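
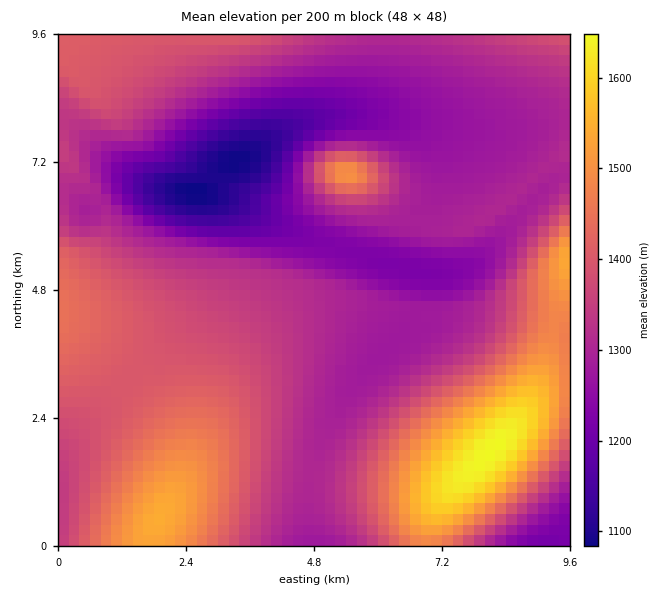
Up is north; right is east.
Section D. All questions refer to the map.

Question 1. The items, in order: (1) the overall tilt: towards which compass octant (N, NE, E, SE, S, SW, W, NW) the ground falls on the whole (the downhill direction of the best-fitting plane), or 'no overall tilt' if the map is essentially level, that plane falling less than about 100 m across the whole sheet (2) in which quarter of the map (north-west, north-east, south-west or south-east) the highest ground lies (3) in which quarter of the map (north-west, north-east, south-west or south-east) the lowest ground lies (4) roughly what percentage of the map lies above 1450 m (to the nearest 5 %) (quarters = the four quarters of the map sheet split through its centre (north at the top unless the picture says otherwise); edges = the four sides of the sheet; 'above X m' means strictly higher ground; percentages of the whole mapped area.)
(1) The general tilt is down to the north (the land rises towards the south).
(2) The highest point lies in the south-east quarter of the map.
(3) Look to the north-west quarter for the lowest ground.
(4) Roughly 15 % of the ground is higher than 1450 m.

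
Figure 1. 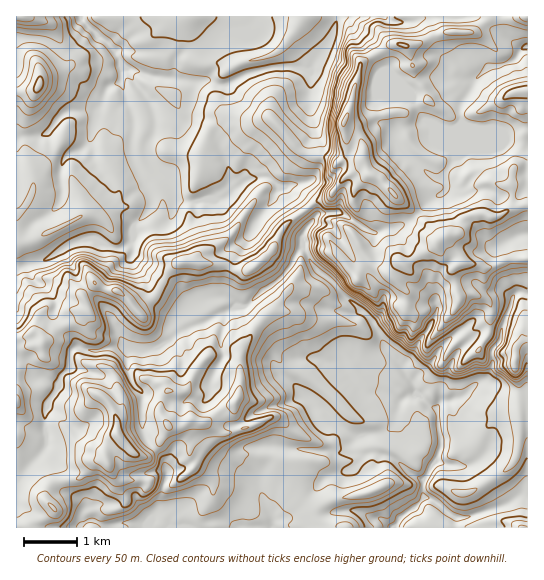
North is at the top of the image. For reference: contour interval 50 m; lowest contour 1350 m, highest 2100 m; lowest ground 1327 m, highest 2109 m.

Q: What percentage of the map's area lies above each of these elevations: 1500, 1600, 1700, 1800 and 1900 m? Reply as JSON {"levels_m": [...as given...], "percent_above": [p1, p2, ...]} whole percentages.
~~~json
{"levels_m": [1500, 1600, 1700, 1800, 1900], "percent_above": [78, 56, 43, 30, 12]}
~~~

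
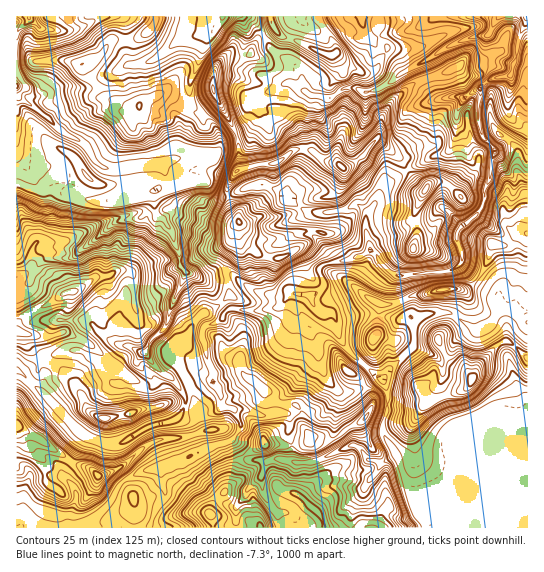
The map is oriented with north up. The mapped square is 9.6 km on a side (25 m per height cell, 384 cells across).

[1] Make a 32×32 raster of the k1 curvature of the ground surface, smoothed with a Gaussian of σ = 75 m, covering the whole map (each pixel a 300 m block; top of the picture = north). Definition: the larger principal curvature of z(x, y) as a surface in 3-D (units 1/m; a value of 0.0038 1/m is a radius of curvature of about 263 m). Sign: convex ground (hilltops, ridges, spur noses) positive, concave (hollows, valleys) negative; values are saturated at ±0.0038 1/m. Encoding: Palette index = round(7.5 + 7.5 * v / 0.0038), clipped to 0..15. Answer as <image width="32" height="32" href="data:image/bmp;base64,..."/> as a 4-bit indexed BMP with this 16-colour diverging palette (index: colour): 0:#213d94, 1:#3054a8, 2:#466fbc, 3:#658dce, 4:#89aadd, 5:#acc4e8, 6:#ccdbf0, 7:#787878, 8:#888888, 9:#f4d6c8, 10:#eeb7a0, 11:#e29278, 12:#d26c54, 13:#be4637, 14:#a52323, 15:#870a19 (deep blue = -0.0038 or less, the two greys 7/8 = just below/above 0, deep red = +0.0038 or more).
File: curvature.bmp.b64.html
<image width="32" height="32" href="data:image/bmp;base64,Qk12AgAAAAAAAHYAAAAoAAAAIAAAACAAAAABAAQAAAAAAAACAAATCwAAEwsAABAAAAAAAAAAlD0hAKhUMAC8b0YAzo1lAN2qiQDoxKwA8NvMAHh4eACIiIgAyNb0AKC37gB4kuIAVGzSADdGvgAjI6UAGQqHAHiIiImKqribiIqJq6iIeIh4mrmJiJq4mYi5h52HiIiIesi7iYiYrJi7mIeseIiIiIqJ7+h4iJq5p5qZrIiIiIiJvJefh4eJuomYqciIiIiInad4ee3KmJ6qzLqouHd3iMiInrl4esuampjPitp3h3i3eerP/ZmIiJqYevidqJh4t4qmeHuZiJqpiHnZqq3IiImZiJqYqHm6iIjNd7uY65qJmImnmomap3iJ2biIq717mZm5ipyoubd3i4rLmdlp2qmqeIq5yam5iIh5yJrJd6iriniKmJypmIiHeKp4iJmIeMyYi4qaq5iIeY3L//7HiJia25uKeJqYl5nKh4mr6XiZqJq7qqmJq9iJiYq5uY14mZmJmpmbu6muuIl57Liduaqs2biIiZyomc3IiLq3u6nJmZuqiYmcu6l3qYi6u4jJt4h4eImrrLpou6h4rX7pyYeIqpiIh394h4jIh57sx8mIeaeIiIiO/+eL+4eomcmqiJuImId4a6jfy667mJi7nIqYd6uXio+WeqjY+pmoyvmpiJmpmpqfd4qK2OmHqN+JiZmamZiZ+miJd9ivh5nPiYl4qYiai/eIiIqniuqZnauqiqh4ean4iIh5vMiL3LqLzdu6iIiY3bqHvMiaqYvau7d3i6uoh32qzKqXmZq5p9qJqZmIyYiKe7eaeKmIi8m5"/>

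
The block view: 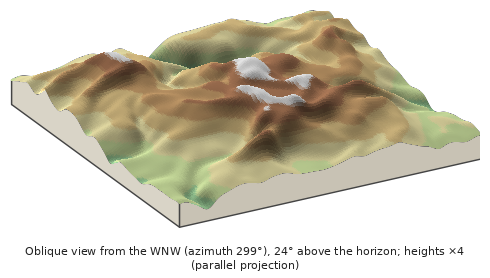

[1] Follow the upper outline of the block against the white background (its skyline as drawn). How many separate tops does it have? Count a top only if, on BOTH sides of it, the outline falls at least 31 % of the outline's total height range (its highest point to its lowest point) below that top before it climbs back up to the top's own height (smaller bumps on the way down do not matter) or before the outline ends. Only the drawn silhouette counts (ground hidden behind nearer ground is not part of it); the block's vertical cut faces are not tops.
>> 1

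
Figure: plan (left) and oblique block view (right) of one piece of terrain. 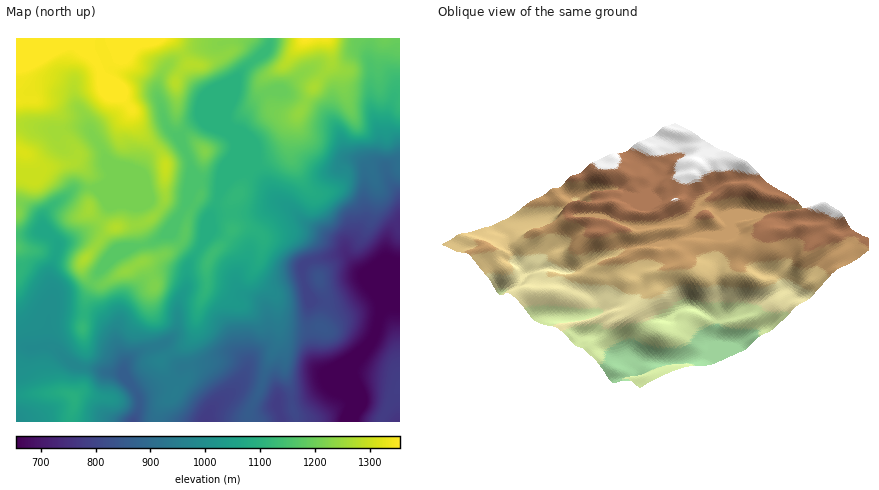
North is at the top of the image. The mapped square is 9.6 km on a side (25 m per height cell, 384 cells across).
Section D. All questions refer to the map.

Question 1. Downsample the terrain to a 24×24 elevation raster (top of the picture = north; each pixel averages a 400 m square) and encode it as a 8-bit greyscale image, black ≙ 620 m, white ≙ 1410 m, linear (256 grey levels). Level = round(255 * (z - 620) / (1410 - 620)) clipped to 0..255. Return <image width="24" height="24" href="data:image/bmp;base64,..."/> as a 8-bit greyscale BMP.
<image width="24" height="24" href="data:image/bmp;base64,Qk12BgAAAAAAADYEAAAoAAAAGAAAABgAAAABAAgAAAAAAEACAAATCwAAEwsAAAABAAAAAAAAAAAAAAEBAQACAgIAAwMDAAQEBAAFBQUABgYGAAcHBwAICAgACQkJAAoKCgALCwsADAwMAA0NDQAODg4ADw8PABAQEAAREREAEhISABMTEwAUFBQAFRUVABYWFgAXFxcAGBgYABkZGQAaGhoAGxsbABwcHAAdHR0AHh4eAB8fHwAgICAAISEhACIiIgAjIyMAJCQkACUlJQAmJiYAJycnACgoKAApKSkAKioqACsrKwAsLCwALS0tAC4uLgAvLy8AMDAwADExMQAyMjIAMzMzADQ0NAA1NTUANjY2ADc3NwA4ODgAOTk5ADo6OgA7OzsAPDw8AD09PQA+Pj4APz8/AEBAQABBQUEAQkJCAENDQwBEREQARUVFAEZGRgBHR0cASEhIAElJSQBKSkoAS0tLAExMTABNTU0ATk5OAE9PTwBQUFAAUVFRAFJSUgBTU1MAVFRUAFVVVQBWVlYAV1dXAFhYWABZWVkAWlpaAFtbWwBcXFwAXV1dAF5eXgBfX18AYGBgAGFhYQBiYmIAY2NjAGRkZABlZWUAZmZmAGdnZwBoaGgAaWlpAGpqagBra2sAbGxsAG1tbQBubm4Ab29vAHBwcABxcXEAcnJyAHNzcwB0dHQAdXV1AHZ2dgB3d3cAeHh4AHl5eQB6enoAe3t7AHx8fAB9fX0Afn5+AH9/fwCAgIAAgYGBAIKCggCDg4MAhISEAIWFhQCGhoYAh4eHAIiIiACJiYkAioqKAIuLiwCMjIwAjY2NAI6OjgCPj48AkJCQAJGRkQCSkpIAk5OTAJSUlACVlZUAlpaWAJeXlwCYmJgAmZmZAJqamgCbm5sAnJycAJ2dnQCenp4An5+fAKCgoAChoaEAoqKiAKOjowCkpKQApaWlAKampgCnp6cAqKioAKmpqQCqqqoAq6urAKysrACtra0Arq6uAK+vrwCwsLAAsbGxALKysgCzs7MAtLS0ALW1tQC2trYAt7e3ALi4uAC5ubkAurq6ALu7uwC8vLwAvb29AL6+vgC/v78AwMDAAMHBwQDCwsIAw8PDAMTExADFxcUAxsbGAMfHxwDIyMgAycnJAMrKygDLy8sAzMzMAM3NzQDOzs4Az8/PANDQ0ADR0dEA0tLSANPT0wDU1NQA1dXVANbW1gDX19cA2NjYANnZ2QDa2toA29vbANzc3ADd3d0A3t7eAN/f3wDg4OAA4eHhAOLi4gDj4+MA5OTkAOXl5QDm5uYA5+fnAOjo6ADp6ekA6urqAOvr6wDs7OwA7e3tAO7u7gDv7+8A8PDwAPHx8QDy8vIA8/PzAPT09AD19fUA9vb2APf39wD4+PgA+fn5APr6+gD7+/sA/Pz8AP39/QD+/v4A////AH2CipSFdGRMXF5POTZAS0I2Oi8fCw0rMoaMkZiNgHVUXmdfSDk7R0U3OCARCgYiNIGGi4uEa1pVY2hnXEs/Qk5FORcLBgwjM31+fHZ0YlVea2tmYltNRFNWPxcOCA0gMXh4dn6Gb2JkaWxybl9UT1heTDArGgwTKXp5e4yVeHF4e3N6gXFiYGNkVEVFNRkNG317fI6ZhXyLm4iBjn53dG1qVURDOCINEIV8fIygmpCjsZWGl4uEf3RxUzs9MBsNC5KBfpSyuLK3v6mMmZWHhn5wSz49JRALC5yMirPBtsLFwbGVnZqMjoptQz47Ig8LC6adkrDLu7W8vrqlnKKXk5R+WkM1JyITD6SWk6a/yMG8tbCxnJ2fmZiOfmJEMDMoHq+WpL7Gys3IxrOwn5qgm5SLgXNfQjw6K72rqLvLwcC/w8KvqZyfmo+Iho2BXklJPNHRvbTAv7+/wsuxrZ+fnZGOk5WOfVpXTNvb1MjIwL+/x9S0rqGbnJmdopaDeGJbV9/b1NLMwMPGzNG0ua2cm5+qraKKc2ZhX9rUz8/HxdHS0L2xuKydm6Ozt7GahIR8edPQz8vEzd3eyrOvoZycorG9wragnaWMi9/d183N3ufmxLm1nJueq7m/xr6utq2Ym+fl3NTd7vDevsPAoZucrbq6wMq/v7Klounl39ni7uvdycvNvKqeqr/DxcvJxrisp/jx5+Xq7O3m1svR0Me4p6/M0szPx7mwsP389u/u7PHv6+DTyMXEuqi94eLfx7i3uA=="/>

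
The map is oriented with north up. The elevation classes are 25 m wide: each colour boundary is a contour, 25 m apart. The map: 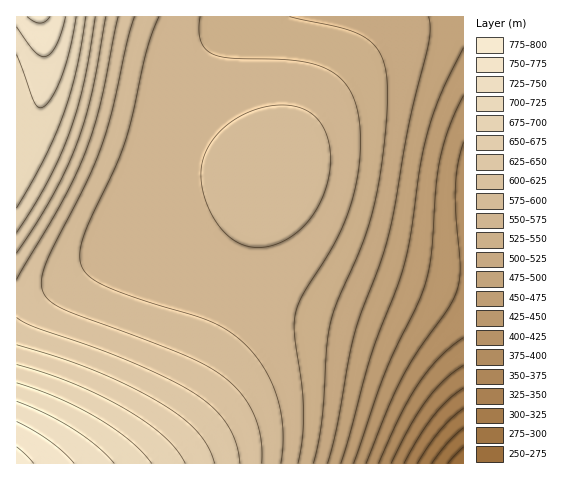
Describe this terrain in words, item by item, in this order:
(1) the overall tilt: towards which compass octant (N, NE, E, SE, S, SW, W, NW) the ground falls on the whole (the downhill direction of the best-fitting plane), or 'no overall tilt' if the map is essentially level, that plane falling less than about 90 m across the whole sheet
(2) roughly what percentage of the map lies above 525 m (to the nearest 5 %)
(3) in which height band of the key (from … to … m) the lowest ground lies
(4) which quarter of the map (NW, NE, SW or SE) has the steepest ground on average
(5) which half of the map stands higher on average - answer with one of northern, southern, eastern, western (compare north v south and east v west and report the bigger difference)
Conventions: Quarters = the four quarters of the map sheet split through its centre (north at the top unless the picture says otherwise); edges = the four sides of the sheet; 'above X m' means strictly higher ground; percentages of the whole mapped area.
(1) Overall the map slopes down towards the east.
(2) About 75 % of the map lies above 525 m.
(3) The lowest ground lies in the 250–275 m band.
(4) The steepest ground, on average, is in the south-east quarter.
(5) Taken as a whole, the western half is higher than the eastern.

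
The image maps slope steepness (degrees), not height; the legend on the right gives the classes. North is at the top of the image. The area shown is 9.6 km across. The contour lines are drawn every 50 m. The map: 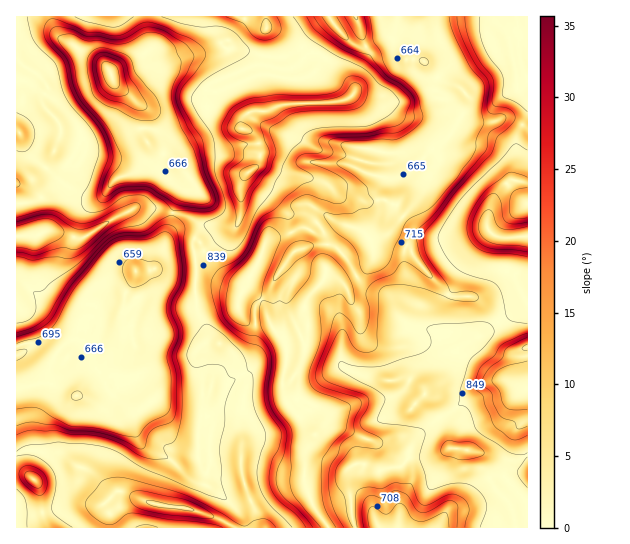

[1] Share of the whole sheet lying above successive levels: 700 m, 72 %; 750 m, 62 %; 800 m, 53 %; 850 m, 33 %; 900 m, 7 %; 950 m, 4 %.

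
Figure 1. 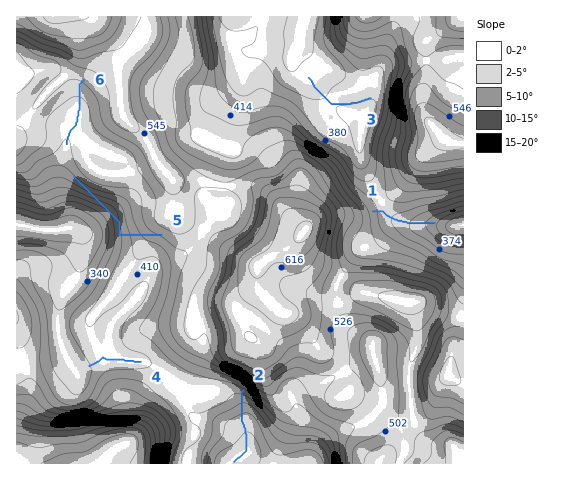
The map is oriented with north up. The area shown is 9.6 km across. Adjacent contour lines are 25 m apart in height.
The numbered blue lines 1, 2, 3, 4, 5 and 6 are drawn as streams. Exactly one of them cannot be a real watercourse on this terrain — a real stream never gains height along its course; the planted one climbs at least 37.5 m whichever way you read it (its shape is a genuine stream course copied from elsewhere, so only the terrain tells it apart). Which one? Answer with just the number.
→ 5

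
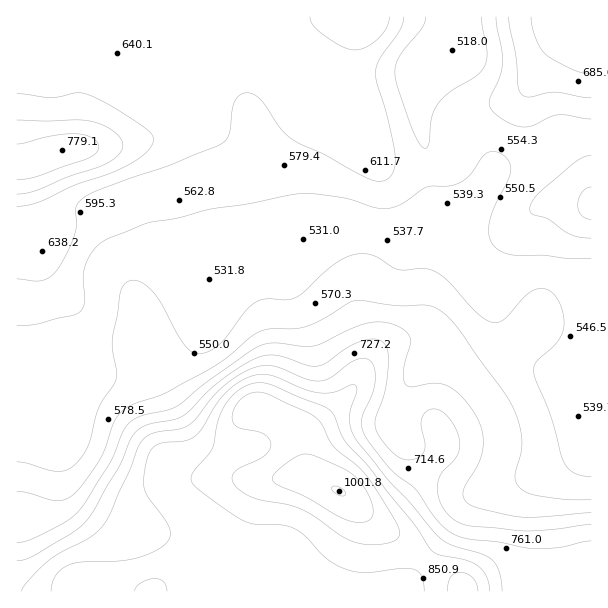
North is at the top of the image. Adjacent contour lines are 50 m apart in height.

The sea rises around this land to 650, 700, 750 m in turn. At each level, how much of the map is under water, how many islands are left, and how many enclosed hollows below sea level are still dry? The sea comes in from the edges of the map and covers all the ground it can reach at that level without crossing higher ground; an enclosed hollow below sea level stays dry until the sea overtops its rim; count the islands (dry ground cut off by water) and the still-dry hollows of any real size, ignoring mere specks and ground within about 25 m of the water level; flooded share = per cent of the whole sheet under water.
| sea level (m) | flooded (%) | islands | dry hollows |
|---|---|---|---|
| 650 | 65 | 0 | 0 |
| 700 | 73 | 0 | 0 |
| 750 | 78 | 0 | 0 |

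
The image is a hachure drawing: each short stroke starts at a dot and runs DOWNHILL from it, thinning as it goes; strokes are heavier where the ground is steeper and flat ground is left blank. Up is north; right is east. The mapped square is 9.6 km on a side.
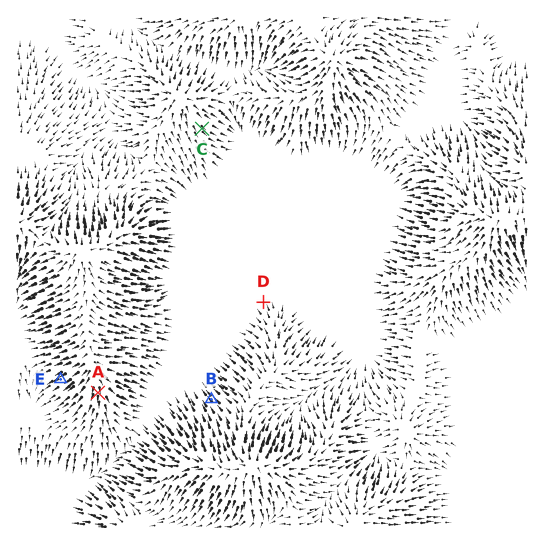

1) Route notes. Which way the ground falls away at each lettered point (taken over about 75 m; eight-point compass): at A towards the S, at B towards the NW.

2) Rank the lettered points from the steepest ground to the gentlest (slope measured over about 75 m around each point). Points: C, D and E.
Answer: E C D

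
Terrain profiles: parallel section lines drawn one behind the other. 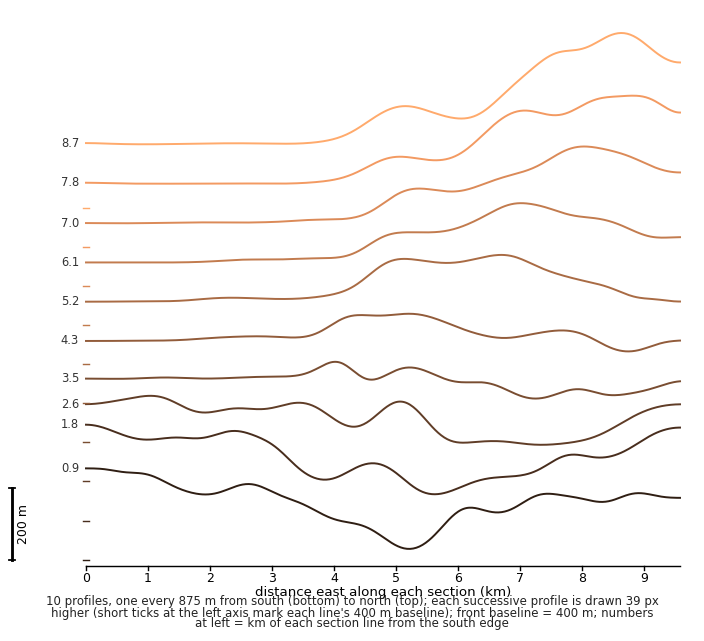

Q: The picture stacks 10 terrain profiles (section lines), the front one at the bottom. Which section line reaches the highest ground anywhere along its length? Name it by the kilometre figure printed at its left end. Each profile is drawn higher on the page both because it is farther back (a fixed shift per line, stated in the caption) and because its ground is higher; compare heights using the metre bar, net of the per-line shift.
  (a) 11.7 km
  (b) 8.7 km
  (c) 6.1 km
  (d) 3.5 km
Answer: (b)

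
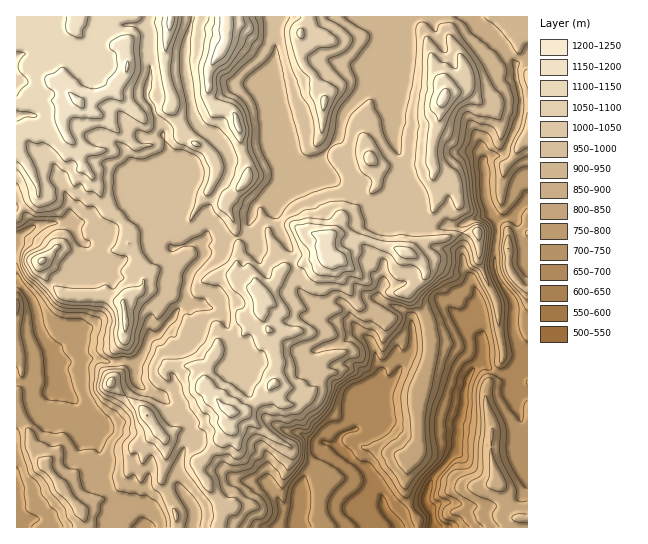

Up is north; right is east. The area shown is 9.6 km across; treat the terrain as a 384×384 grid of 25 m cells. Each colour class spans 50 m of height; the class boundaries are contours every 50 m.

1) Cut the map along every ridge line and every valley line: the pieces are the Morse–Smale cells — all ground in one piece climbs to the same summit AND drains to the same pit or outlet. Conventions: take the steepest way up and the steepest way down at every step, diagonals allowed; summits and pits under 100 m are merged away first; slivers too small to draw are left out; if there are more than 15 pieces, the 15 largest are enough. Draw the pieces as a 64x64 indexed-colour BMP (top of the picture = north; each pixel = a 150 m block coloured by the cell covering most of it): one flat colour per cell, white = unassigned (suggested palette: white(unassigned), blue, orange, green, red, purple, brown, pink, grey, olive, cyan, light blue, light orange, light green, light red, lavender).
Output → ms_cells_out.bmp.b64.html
<image width="64" height="64" href="data:image/bmp;base64,Qk12CAAAAAAAAHYAAAAoAAAAQAAAAEAAAAABAAQAAAAAAAAIAAATCwAAEwsAABAAAAAAAAAA////ALR3HwAOf/8ALKAsACgn1gC9Z5QAS1aMAMJ34wB/f38AIr28AM++FwDox64AeLv/AIrfmACWmP8A1bDFAAAAAAABERERAAAAAAIiIiIiIiIiIiIiIiIiiIiIiIiIAAAAABERERoAAAAAACIiIiIiIiIiIiIiIiKIiIiIiIgAAAAAERERqqAAAAAAIiIiIzIiIiIiIiIiIoiIiIiIiAAAAAERERqqqgAAAAIiIiIjMiIiIiIiIiIoiIiIiIiIAAAAERERqqqqoAAAACIiIjMyIiIiIiIiIiiIiIiIiIgAAAERERqqqqqqAAAAAiIjMzMiIiIiIiIiIoiIiIiIiAAAARERGqqqqqoAAAADMzMzMyIiIiIiIiIiiIiIiIiIAAAREREaqqqqqgAAADMzMzMzMiIiIiIiIiIoiIiIiIgAARERERqqqqqqoAADMzMzMzMyIiIiIiIiIiKIiIiIiAARERERqqqqqqqgADMzMzMzMzMiIiIiIiIiIiiIiIiIABERERGqqqqqqqAMwzMzMzMzMzMiIiIiIiIiKIiIiIgAEREREaqqqqqqqszMMzMzMzMzMzIiIiIiIiIoiIiIiAEREREaqqqqqqqqzMwzMzMzMzMzMzIiIiIiIiiIiIiIARERERqqqqqqqqzMzMMzMzMzMzMzMyIiIiIiIoiIiIgRERERqqqqqqqqzMzMwzMzMzMzMzMzIiIiIiIiiIiIiBERERGqqqqqqqzMzMwzMzMzMzMzMzIiIiIiIiKIiIiIERERGqqqqqqqDMzMwzMzMzMzMzMzMiIiIiIiIoiIiIgRERGqqqqqqgAAzMwzMzMzMzMzMzMyIiIiIiIiiIiIiBERGqqqqqqgAADMzDMzMzMzMzMzMzMiIiIiIiKIiIiIEREaqqqqqqAADMzMMzMzMzMzMzMzMiIiIiIiIiiI2IgRERqqqqqqoADMzMwzMzMzMzMzMiMiIiIiIiIiRI3d0BERERERERERzMzMzMMzMzMzMzMiIiIiIiIiIkRE3d3QERERERERERHMzMzMzMMzMzMzMyIiIiIiIkRERETd3dARERERERERERzMzMzMzDMzMzMzMzIiIiIiRERERN3dABEREREREREREczMzMzMwzMzMzMzMzQiIiJERERE3d0AERERERERERERHMzMzMzDMzMzMzMzRCIiIkRERETd3QARERERERERERERzMzMzMwzMzMzMzNEIiIkRERERN3dABEREREREREREREczMzMzDMzMzMzNERCIkRERERE3d0AERERERERERERERzMzMzMwzMzNERERERERERERETd3QAQARERERERERERHMzMzMwzMzNERERERERERERERN3QAAAAEREREREREREczMzMwzMzNERERERERERERERN3dAAAAAAARERERERERHMzMwzMzM0RERERERERERERE3dAAAAAAAAABEREREREczMwzMzMzRERERERERERERE3d0AAAAAAAAAERERERERHMzMMzMzNERERERERERERETd3QAAAAAAAAEREREREREczMwzMzNERERERERERERERN3dAAAAAAAAAREREREQABzMzDMzM0RERERERERERERE3d0AAAAAAAARERERERAAAAAAMzM0RERERERERERERETd3QAAAAAAAREREREREAAAAAZjMzRERERERERERFVERN3dAAAAmZmZkREREREAAAAABmMzNERERERERERFVVVVXd0AAAmZmZmZEREREQAAAAAGZjM0REREREREREVVVVVVXd0AmZmZmZmRERERAAAAAGZmMzRERERERO7uRVVVVVVd3dCZmZmZmZmREREAAAAAZmZmNERERERO7u5VVVVVVV3d3ZmZmZmZmZmZmZAAAAZmZmZmRERERO7u7lVVVVVVXd3dmZmZmZmZmZmZkAAAD2ZmZmZkRETu7u7uVVVVVVVd3d2ZmZmZmZmZmZmQAAAP9mZmZmZETu7u7u5VVVVVVV3d3ZmZmZmZmZmZmZAAAA/2ZmZmZmRO7u7u7lVVVVVV3d3dmZmZmZmZmZmZkAAA//ZmZmZru+7u7u7uVVVVVVVV3d2ZmZmZmZmZmZmQAA//ZmZmZmu7vu7u7u5VVVVVVVVd3ZmZmZmZmZl3d3AA//ZmZmZma7u77u7u5VVVVVVVVVXdmXd3mZmZl3d3////ZmZmZma7u7vu7u7lVVVVVVVVVd13d3eZmZl3d3f///ZmZmZmZru7u77u7uVVVVVVVVVVXXd3d5mZl3d3d///ZmZmZmZmu7u7vu7u5VVVVVVVVVVdd3d3mZd3d3d///9mZmZmZmu7u7u+7u7lVVVVVVVVVV13d3d3d3d3d3///2ZmZmZma7u7u7vu7uVVVVVVVVVVXXd3d3d3d3d3////ZmZmZmZru7u7u77u5VVVVVVVVVVdd3d3d3d3d3d///ZmZmZmZmu7u7u7u+7uVVVVVVVVVV13d3d3d3d3d3//9mZmZmZma7u7u7u77u5VVVVVVVVVXXd3d3d3d3d3f//2ZmZmZmZru7u7u7u+7lVVVVVVVVVdd3d3d3d3d3d///ZmZmZmZru7u7u7u77uVVVVVVVVVd13d3d3d3d3d3//9mZmZmZmu7u7u7u7u+7lVVVVVVVd3Xd3d3d3d3d3f//2ZmZmZma7u7u7u7u7vuVVVVVVVV3dd3d3d3d3d3d///ZmZmZmZru7u7u7u7u7VVVVVVVV3d13d3d3d3d3d////2ZmZmZmu7u7u7u7u7u1VVVVVd3d3Xd3d3d3d3d3f///ZmZmZma7u7u7u7u7uwBVVVVV3d3d"/>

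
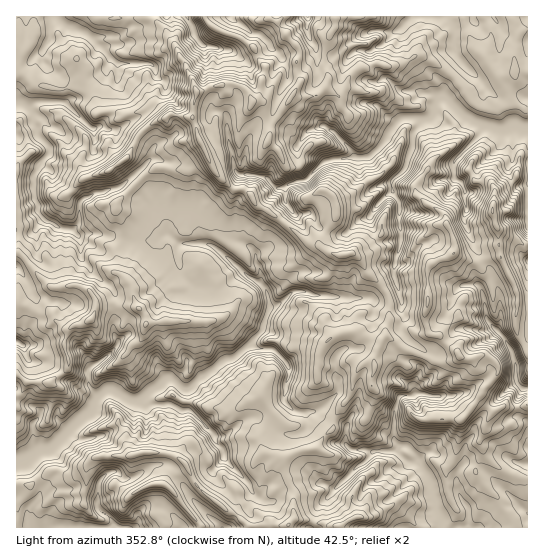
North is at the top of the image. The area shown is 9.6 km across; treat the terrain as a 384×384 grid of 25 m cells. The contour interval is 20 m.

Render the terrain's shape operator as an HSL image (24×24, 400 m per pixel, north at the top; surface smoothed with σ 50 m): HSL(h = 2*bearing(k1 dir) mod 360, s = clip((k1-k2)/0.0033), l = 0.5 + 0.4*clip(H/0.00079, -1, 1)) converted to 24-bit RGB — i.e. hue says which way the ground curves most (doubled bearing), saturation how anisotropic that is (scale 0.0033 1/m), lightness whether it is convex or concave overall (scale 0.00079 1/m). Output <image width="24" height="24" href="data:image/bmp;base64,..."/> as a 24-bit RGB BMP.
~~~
<image width="24" height="24" href="data:image/bmp;base64,Qk32BgAAAAAAADYAAAAoAAAAGAAAABgAAAABABgAAAAAAMAGAAATCwAAEwsAAAAAAAAAAAAAlld0iF1dlURIFO8giAUhE3g+pseXejNude9qsR98WN6yjpnTvIzaVnDNeKPT5ZLF51Vdcj6qX6B0V1B+t7ZzY0KBeI92gadurnKkXV+VWHuQlAq4h9bV+dL2JlSWjPS5dxnIfdLfjk2xdkQ7ZJhWtJJ5HVRL35t7vcRAXUu4vZ7TOylYx8tYmpVpcal1glJmekmrsqLRlWW63IpiDS0GQFcXpM5PijBbbtRoPLqhcBRJkrB8gaBzdVBNn1pFBC8T9Yl2TIZClltOZDN0Ubxft7SNXmeke7u7SnFPQ10xPoWE4cjuwqbyztjyhozgidPYvmyeKwtGk7yBqbCIi4GoooG6kNa08BafHkQGu2wqajQ7QYxdtYZjkKdNcIhMg5I+O2qtus57K1VBkrURgdtFaNBylziddpGn02VvZw4+XqR0n5SBd4doVoFy0IqJORmf1ubGGBVcvmZcj5s/ttNbG5Bjd7RrTkmn13c0h2IXjMM/GTwyt+6NViIrfH8sWT8Y6gXrqMvTmnypepxqOFulhmY/R39CdiLc3KWGACAzzvH919v0vJvh6XXnhNzpWkPin3Dg1NLsfOhVXRyIJSQOyMwzMHhp4G9HIlousX+snoedwKmeDihV27O+a7qYzjhYZNehhzzdGjECjVgIOGYRscQra9ARNyUAQrKYcUg7+unRAAwz8q/8oc6aUC1sO65DsoA4DjMUq02sx9fhTwdvrrRxw5RhY46526+WfzuEQTC+Y8mnuWWvksHI4/XWHAAzfioXaT128bViykCgAEEu7aSkMUKUvFNTmLGBpkebFXYinlUHuh3nXpef1aGjOHlJVJ1QtYC7g1C3lI1QouG9Ts3h6xtZWACxfK+ybaCuuJna1ur1RSt3NKA3qJ7eqqjar7TZt6XTt5WqCCstu5yQYm2Lg7uFqYm+S2WDwaeBXTCEndWCsm47iMUiKwAzz/TBf6azloRJQkktz9l5STeDl9ilRopnZmZLa2FOgnZev5isICmiNoYXgNJriXAwbm40dTQ0ndVjJxpI9O/XQ460lS7AEiezqu1xrkVsnMjUnLbZ0TbAlj58ocSedmCBf3CCgXZwf5uBU8M6NgUoxtGKqKoawW7HVomHksarFSGrVFuX3NeQYWowcRZIOjyibvOabNWljU6KgatvajmukrZwh2pmempzbnONo7O3tTpA5yUULFy+knughUxSbLd0qbDgfcyDBx8xxECq5sLO0a7bQ0+on+R+fD8puMI+cr+vkDhNeVUvnpNbenxsfIJ2kW5ainY4lD+xpF1ghHlSYjY6n97Wh8VvNHQrvnO6QmHfMxikf2U30O24Jg4w4uCfbtnbqNuNRQoiILAus3CdoLSOa4uMfHmAeoSDhHqDh2ZqXj9JZ8t7pPfvUQkIvX5pXcWDBTIs/3GFRA2QY+tYve2cPQ5l6vnSFwtlahq3go/Y6Zq1B1gcmbwiqWqKdWxzgXVsaFdYgkU5lc3t0PTiHAAz2NT3zejqrX3E1hZWHAA+luigoeuysR2FBBUv+PjTQgl6HKOjKaBUvGlg4cz3+sv0D10jpXazhn2qbzN30PvRHAAzPBEA/68rADMIxuphk3Cy433rAKDZHunj6NhfHwIxpvfn0uGSwQDd6KzPCxpMlNKTJn8zQ8ws+dLmK2ZjfU9bctt01eCDFQBT6LfYhOqy8YbNBE4VQTYAEjsN9MjABh0t9t3VAGyZ3/hSlzE60kg5iq41myezOqs+glEEgXYi2o9qr0GeKHhZuPGjdRZ+pctbi8BziT9AHp0yrgQ87jEkhqyPFEI4hzznbYRTzJx+RyWSdFhFe3hYkkNhR7lsrBpRupDih6/QQXSzSrjYxXn34MiAezVvwJxuWbCBy2K4tFlpKD+Dsue0sjRAdyx0PcFARIN7l0pDsWdPjoW6bKKzbFikZou+UIircKduUnl1Y3BTdrtRQBhB+vzPy8Lrjs7gz12wLVOd2nnYg4PRw2WjSHjft07cZ204fmZOV6KRdJupjW5ijYNjdq+BgUx9mpN8g7aIPy1pYnooUhUNVdpxMeOXmaJIZSs338tuRiSDyduRtKZcODSq0KfsjZbkj3ataZ22c7q3azlSeaudg4CnuKGHNW5zm72vmEhnk0WYjHe+cnS5vfa2KgkjSDMKIcdqe802mWctR97KwodaL5ZdjdkHLYY+voisp3BzSzRcm7mmaWKNo6Nmp6WFUW2hdDoyrkdNaaS2dZGvmNPK4bScUgBm0PnqphbL1VPKse6zCwY458y9ymiycqkVJ6BPO25Dn2dWdFKQlaBek1KLrbCE"/>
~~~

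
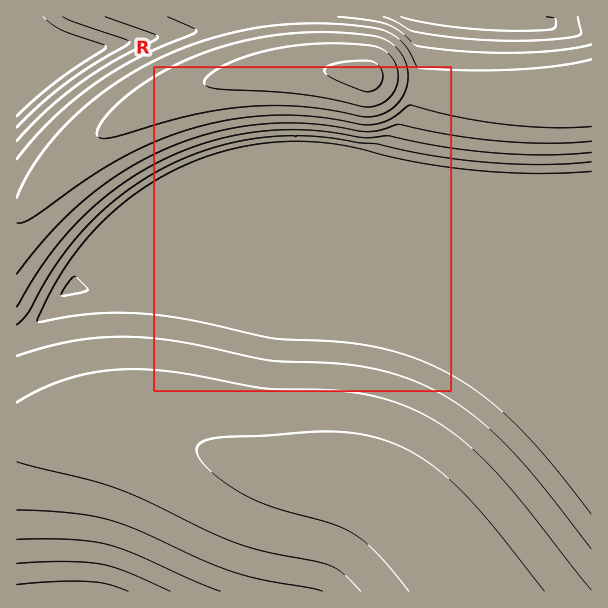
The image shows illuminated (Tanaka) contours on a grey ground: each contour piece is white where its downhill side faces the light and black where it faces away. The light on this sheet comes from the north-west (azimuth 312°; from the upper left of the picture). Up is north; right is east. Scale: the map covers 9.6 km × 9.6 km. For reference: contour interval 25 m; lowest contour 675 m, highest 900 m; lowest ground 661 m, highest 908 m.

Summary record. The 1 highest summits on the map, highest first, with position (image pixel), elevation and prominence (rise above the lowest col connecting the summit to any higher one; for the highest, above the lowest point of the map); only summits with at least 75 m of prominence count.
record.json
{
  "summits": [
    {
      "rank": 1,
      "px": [368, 77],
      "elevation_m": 908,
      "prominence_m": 247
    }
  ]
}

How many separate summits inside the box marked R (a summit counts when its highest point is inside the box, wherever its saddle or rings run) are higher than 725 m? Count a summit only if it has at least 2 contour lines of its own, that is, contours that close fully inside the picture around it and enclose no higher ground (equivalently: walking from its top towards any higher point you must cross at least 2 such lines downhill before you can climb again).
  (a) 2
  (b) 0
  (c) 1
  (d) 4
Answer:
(c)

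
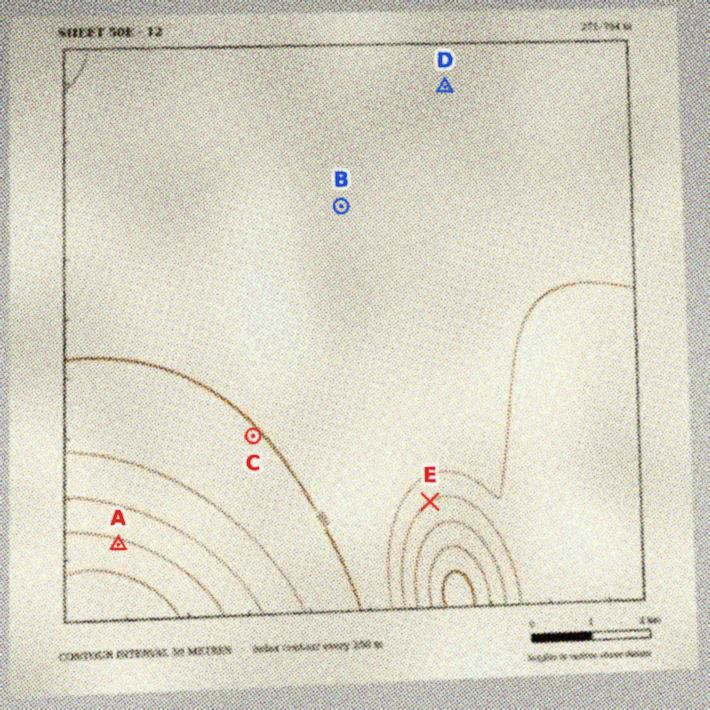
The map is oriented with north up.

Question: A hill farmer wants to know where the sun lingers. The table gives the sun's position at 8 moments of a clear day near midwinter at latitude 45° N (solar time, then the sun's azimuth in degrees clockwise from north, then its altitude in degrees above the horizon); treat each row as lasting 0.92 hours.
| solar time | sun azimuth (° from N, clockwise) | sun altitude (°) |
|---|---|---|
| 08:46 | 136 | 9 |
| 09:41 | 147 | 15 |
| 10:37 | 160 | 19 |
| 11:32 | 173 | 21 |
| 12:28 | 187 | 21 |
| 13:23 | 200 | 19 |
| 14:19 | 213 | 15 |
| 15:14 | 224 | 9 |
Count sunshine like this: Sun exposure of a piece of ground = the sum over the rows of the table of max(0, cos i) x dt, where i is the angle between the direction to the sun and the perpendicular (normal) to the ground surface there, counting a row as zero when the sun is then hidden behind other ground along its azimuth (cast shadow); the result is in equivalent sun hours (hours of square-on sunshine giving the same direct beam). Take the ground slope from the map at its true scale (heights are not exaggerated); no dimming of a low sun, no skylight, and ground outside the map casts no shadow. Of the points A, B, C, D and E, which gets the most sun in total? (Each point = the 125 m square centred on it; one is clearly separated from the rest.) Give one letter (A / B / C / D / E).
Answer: A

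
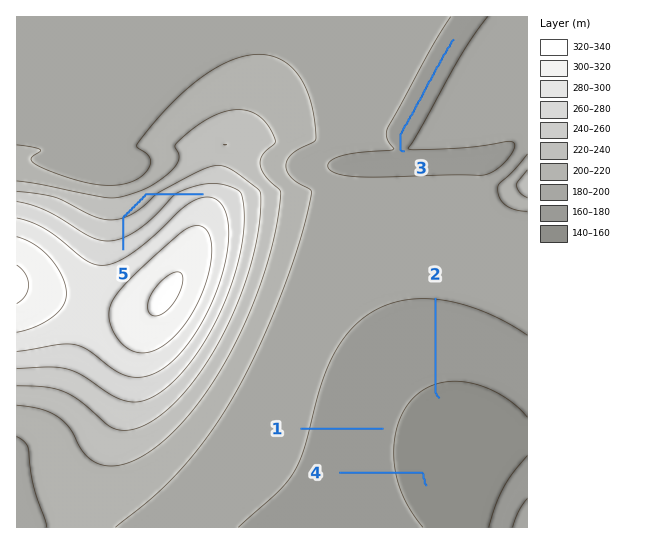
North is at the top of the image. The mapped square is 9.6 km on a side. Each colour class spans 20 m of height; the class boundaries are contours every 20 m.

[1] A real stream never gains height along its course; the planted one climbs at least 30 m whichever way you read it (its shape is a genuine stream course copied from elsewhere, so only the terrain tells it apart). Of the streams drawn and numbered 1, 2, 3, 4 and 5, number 5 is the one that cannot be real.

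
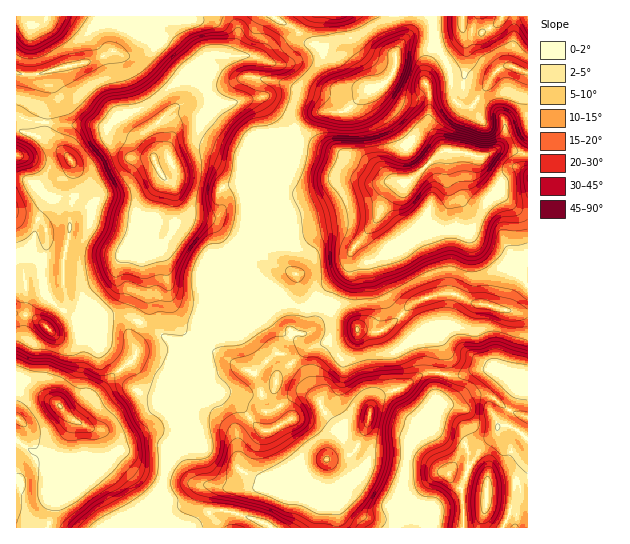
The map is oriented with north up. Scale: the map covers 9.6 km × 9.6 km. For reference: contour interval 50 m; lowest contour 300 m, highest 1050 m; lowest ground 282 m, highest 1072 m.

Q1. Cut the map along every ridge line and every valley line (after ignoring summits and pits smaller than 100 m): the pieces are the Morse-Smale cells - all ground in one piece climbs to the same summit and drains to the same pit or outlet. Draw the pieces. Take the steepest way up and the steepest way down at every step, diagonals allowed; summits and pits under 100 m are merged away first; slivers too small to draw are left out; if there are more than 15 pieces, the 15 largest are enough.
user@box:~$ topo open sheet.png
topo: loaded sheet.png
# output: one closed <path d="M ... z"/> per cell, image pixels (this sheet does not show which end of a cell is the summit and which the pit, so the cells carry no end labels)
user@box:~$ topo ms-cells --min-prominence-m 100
<path d="M450 151l-3 10 0 22 2 10 0 10-2 6-8 14-9 9-31 20-12 1-6-2-12-10-2-7 9-13 12-27 14-13-33 2-14-4-16 0-26 13-32 0-16-8-5-5 3-17-8-3-6 0-8 6-2 13 9 31 3 28 15 22 24 12 7 6 6 14 14 9 17 7 27 24 21 0 15-11 14-16 31-11 12 0 21 11 10 0 21 7 21 2 1-103-13-3-14-12-14 6-12-2-6-8-1-9 5-27z"/><path d="M205 324l-22 23 0 6 5 8 0 17 12 13-5 15-2 19-2 6-9 6-10 12-11 36-9 17-7 25 192 1-1-22 5-15 6-6-20-27 14-21-2-8-16-19-4-12-16-24-21-21-8 2-20 18-4-1-37-21-12-2 6-14 0-9z"/><path d="M141 323l-9 14 0 5 4 7-3 10-24 20-35 41-16-16-16-9-13-12-13-4 1 149 128-1 7-25 9-17 11-36 10-12 9-6 2-12-14 0-12-13 4-37 4-8 9-7-1-3-6-7z"/><path d="M249 100l-20 4-14 0-10-4-18 1-17 10-11 11-2 4 3 20-7 12 10 19 9 6 3 6 0 38-14 22 6 21 2 25 8 13 22 11 6 5 18-16 8 3 18 0 26-10 12-8 9-12-2-8-28-14-15-22-3-28-9-28 1-12 1-4 8-6 14 2 2-7 0-12-4-29-2-6z"/><path d="M430 28l-16 4-13 11-5 8-1 18-4 8-8 7-16 7-21 20-27 1-9 4-19 13-4 6-2 30-22-4-3 9 0 9 5 5 12 7 13 2 23-1 26-13 16 0 14 4 33-2-14 13-12 27-9 13 2 7 8 7 10 5 15-2 28-19 9-9 10-20-2-20 0-22 2-10-8-4-13-24 1-32-5-13 8-32 5-4-2-12z"/><path d="M297 276l-2 9-20 16-26 10-18 0-4-3-6 1-16 14 2 12-6 14 12 2 41 22 20-18 8-2 21 21 16 24 4 12 16 19 2 8-14 21 12 1 14-6 4-6 11-24 4-18 6-8 28-12 15-10 8-3 10 1 2-2 0-25-7-11-4-2-5 2 0-6-8-12-4-13-16 16-15 11-21 0-27-24-17-7-14-9z"/><path d="M51 123l-6 0 0 14 3 5 15 10 10 13 2 30-4 11-2 29-6 31 1 24 4 12 14 7 8 8 25-24 2-7-1-16 4-11 7-7 7-3 15 3 5-1 18-18 3-6 0-38-2-5-10-7-10-22-14-15-16-4-14-8-11-3-36 0z"/><path d="M235 16l-61 0-1 5-16-5-14 0-11 21-10 12-5 3-4-1-8 5-19 7-32 6-6 4 8 25-9 15-2 9 17 3 25-1 22 4 14 8 16 4 15 16 6-10 0-11-3-8 2-5 11-11 19-13 6-11 0-12 4-10 12-10 18 0 3-4 5-13z"/><path d="M274 16l-37 0 0 22-5 13-3 4-18 0-12 10-4 10 0 12-8 14 18-1 10 4 14 0 13-4 11 1 6 6 4 10 2 25 0 12-2 7 22 4 0-26 6-10 24-16 31-2 26-22-11-7-6-15-10-11-36-13-15-15-12-5z"/><path d="M491 369l-16 0-16 7-19-2-4 17-1 27-20 19-6 10-9 43 1 8 14 12 2 5 1 13 17-12 0 12 27 0 2-3-3-36-10-10-2-6 16-25 14-4 17-11 1-6 8-9 10-17 4-19 4-4-17-2z"/><path d="M437 372l-16 3-15 10-28 12-6 8-4 18-13 28-10 6-18 2 20 26-6 6-5 15 2 22 79 0 2-2 0-7-4-9-14-12-1-8 9-43 6-10 18-16 3-7 0-23 4-14 0-3z"/><path d="M18 313l-2 1 0 64 13 5 13 12 16 9 16 16 35-41 21-16 6-9-4-17 7-15-9-5-28 0-10 5-3 11-3 2-25 2-8-4-19-16z"/><path d="M454 293l-19 2-16 5-6 5 2 6 12 23 7 1 6 7 3 11-3 20 19 3 16-7 16 0 15 7 21 3 1-65-22-3-21-7-10 0z"/><path d="M19 116l-3 1 0 97 21 5 8 7 2 20-4 16 0 21 8 18 12 10 4-13-4-16 0-16 6-31 2-29 4-11-2-30-10-13-15-10-3-5 0-14-19-3z"/><path d="M437 43l-3 0-2 3-8 32 5 13 0 36 16 24 17 1 20 5 18-11 4-8 2-15 22-8 0-42-18-8-12 4-22 33-5 5-8 0-10-8-4-30z"/>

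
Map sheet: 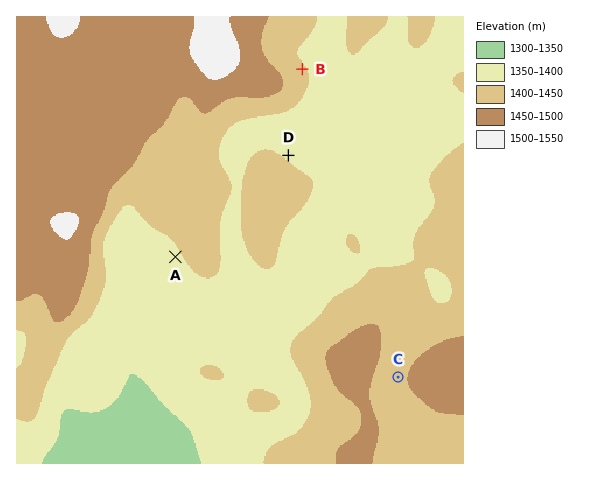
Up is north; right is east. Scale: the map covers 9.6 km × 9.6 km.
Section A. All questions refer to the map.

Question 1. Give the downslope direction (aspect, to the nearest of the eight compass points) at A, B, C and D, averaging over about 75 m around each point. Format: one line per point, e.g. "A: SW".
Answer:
A: SW
B: NE
C: W
D: NE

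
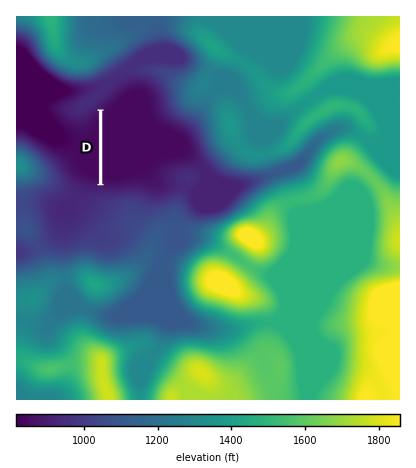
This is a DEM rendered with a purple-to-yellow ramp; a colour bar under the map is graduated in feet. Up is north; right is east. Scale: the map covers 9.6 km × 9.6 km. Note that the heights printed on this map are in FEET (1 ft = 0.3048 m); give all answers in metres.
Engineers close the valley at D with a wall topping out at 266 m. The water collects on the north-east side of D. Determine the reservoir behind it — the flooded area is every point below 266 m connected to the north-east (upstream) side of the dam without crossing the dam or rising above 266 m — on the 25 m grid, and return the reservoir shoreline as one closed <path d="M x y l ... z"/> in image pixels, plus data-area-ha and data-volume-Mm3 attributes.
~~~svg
<path d="M142 85l-8 0-10 4-22 19 0 76 18 1 12-3 12 0 12 2 2-4 1-8 5-5 8-4 16-3 6-4 0-6-6-14-6-6-16-8-7-6-7-24-6-5-4-2z" data-area-ha="395" data-volume-Mm3="33.46"/>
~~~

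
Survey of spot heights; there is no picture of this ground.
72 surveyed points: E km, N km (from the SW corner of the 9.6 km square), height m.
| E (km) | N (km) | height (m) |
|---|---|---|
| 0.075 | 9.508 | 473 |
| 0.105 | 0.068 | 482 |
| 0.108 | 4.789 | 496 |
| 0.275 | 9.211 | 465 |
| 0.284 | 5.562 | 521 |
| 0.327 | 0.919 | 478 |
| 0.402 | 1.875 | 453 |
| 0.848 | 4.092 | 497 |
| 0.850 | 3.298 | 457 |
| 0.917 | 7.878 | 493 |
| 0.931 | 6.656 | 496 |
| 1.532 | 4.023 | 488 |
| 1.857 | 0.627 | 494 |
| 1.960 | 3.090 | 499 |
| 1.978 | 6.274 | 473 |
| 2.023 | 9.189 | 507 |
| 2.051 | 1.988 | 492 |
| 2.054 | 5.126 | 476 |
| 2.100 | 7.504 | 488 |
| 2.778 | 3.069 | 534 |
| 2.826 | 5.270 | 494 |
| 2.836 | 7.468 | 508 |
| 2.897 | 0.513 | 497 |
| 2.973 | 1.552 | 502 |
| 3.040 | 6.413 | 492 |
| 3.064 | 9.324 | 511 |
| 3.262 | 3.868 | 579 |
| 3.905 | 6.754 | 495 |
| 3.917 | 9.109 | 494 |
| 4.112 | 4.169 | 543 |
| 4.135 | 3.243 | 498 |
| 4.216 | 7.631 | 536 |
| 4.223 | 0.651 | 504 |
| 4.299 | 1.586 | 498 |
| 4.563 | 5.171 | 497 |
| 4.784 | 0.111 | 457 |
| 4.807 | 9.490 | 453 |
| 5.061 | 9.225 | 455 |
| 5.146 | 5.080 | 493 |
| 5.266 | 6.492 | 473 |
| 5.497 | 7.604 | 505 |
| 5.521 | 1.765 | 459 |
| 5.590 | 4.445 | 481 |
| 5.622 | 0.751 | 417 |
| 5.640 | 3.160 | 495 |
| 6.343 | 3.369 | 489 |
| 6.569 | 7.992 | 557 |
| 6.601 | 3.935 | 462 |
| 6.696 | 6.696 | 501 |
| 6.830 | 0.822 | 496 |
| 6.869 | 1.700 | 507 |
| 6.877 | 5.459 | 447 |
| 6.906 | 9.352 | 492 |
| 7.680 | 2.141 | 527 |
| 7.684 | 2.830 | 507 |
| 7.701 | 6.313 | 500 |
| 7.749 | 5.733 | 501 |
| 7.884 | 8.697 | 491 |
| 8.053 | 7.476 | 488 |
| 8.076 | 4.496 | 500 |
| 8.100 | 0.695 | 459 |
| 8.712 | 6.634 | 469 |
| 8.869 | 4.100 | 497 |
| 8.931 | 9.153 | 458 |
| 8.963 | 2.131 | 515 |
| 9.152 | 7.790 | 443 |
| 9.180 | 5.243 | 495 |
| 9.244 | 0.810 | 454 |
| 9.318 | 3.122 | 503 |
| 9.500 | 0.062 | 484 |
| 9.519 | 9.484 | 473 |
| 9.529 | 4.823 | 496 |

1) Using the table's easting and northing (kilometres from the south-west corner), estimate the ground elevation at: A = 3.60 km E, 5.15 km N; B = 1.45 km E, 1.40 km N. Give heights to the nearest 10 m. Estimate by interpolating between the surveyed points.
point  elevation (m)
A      520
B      490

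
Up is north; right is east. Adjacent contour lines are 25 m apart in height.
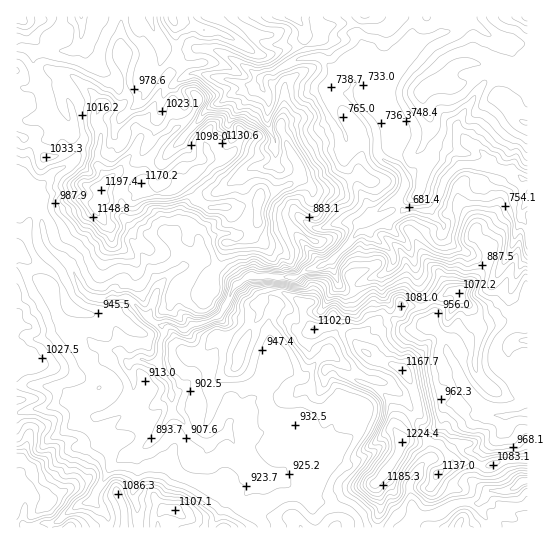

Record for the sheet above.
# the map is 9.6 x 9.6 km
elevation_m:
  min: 650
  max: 1225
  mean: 940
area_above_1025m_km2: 19.6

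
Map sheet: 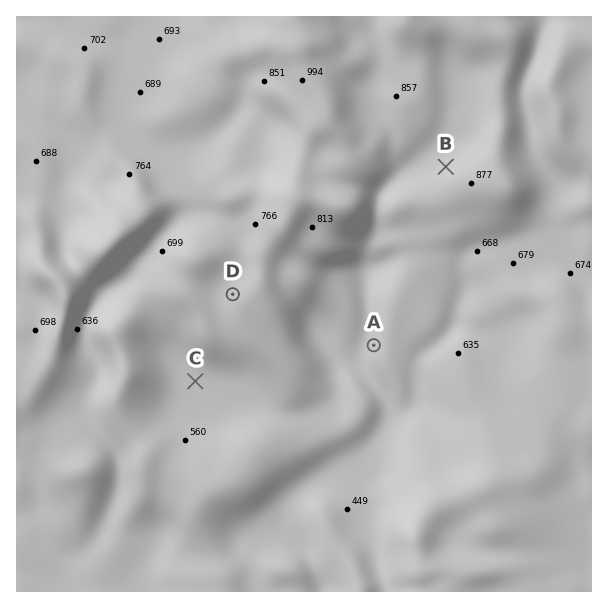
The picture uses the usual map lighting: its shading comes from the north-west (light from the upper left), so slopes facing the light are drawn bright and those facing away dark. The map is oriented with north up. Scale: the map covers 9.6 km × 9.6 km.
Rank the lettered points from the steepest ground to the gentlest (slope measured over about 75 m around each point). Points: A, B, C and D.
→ A B D C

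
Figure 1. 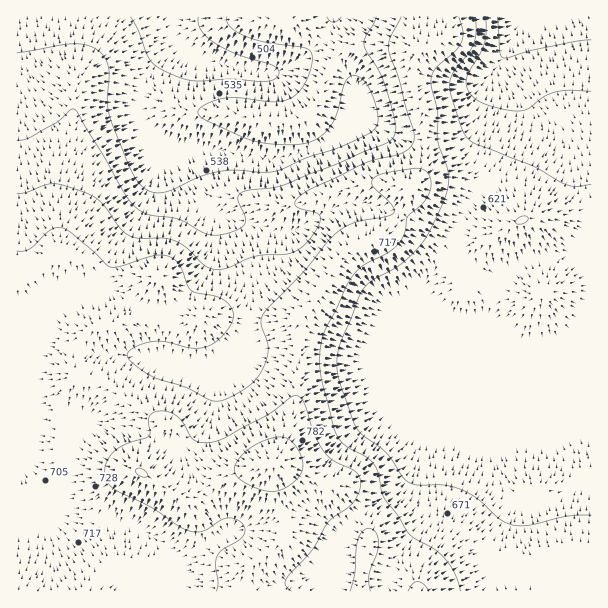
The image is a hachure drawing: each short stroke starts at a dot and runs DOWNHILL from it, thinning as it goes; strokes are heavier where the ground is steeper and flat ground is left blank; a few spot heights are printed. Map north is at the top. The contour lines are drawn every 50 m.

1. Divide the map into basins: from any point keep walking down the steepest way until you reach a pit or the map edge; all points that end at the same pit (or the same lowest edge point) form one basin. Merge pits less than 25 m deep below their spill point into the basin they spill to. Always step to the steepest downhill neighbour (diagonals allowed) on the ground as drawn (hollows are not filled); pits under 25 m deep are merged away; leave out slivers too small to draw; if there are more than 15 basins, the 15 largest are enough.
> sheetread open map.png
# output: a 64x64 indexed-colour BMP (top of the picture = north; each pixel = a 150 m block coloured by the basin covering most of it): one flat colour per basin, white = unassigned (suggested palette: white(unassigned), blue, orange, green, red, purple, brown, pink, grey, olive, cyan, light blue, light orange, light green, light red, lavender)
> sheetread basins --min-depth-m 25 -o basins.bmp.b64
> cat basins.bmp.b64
<image width="64" height="64" href="data:image/bmp;base64,Qk12CAAAAAAAAHYAAAAoAAAAQAAAAEAAAAABAAQAAAAAAAAIAAATCwAAEwsAABAAAAAAAAAA////ALR3HwAOf/8ALKAsACgn1gC9Z5QAS1aMAMJ34wB/f38AIr28AM++FwDox64AeLv/AIrfmACWmP8A1bDFABEREREREREREREREREREREREREREREREREREREREREREREREREREREREREREREREREREREREREREREREREREREREREREREREREREREREREREREREREREREREREREREREREREREREREREREREREREREREREREREREREREREREREREREREREREREREREREREREREREREREREREREREREREREREREREREREREREREREREREREREREREREREREREREREREREREREREREREREREREREREREREREREREREREREREREREREREREREREREREREREREREREREREREREREREREREREREREREREREREREREREREREREREREREREREREREREREREREREREREREREREREREREREREREREREREREREREREREREREREREREREREREREREREREREREREREREREREREREREREREREREREREREREREREREREREREREREREREREREREREREREREREREREREREREREREREREREREREREREREREREREREREREREREREREREREREREREREREREREREREREREREREREREREREREREREREREREREREREREREREREREREREREREREREREREREREREREREREREREREREREREREREREREREREREREREREREREREREREREREREREREREREREREREREREREREREREREREREREREREREREREREREREREREREREREREREREREREREREREREREREREREREREREREREREREREREREREREREREREREREREREREREREREREREREREREREREREREREREREREREREREREREREREREREREREREREREREREREREREREREREREREREREREREREREREREREREREREREREREREREREREREREREREREREREREREREREREREREREREREREREREREREREREREREREREREREREREREREREREREREREREREREREREREREREREREREREREREREREREREREREREREREREREREREREREREREREREREREREREREREREREREREREREREREREREREREREREREREREREREREREREREREREREREREREREREREREREREREREREREREREREREREREREREREREREREREREREREREREREREREREREREREREREREREREREREREREREREREREREREREREREREREREREREREREiIiIiEREREREREREREREREREREREREREREREREREiIiIiIiIhEREREREREREREREREREREREREREREREREiIiIiIiIiIREREREREREREREREREREREREREREREREiIiIiIiIiIiEREREREREREREREREREREREREREREREiIiIiIiIiIiIRERERERERERERERERERERERERESIiIiIiIiIiIiIiIiERERERERERERERERERESIhEREiIiIiIiIiIiIiIiIiIhERERERERERERERERERIiIRIiIiIiIiIiIiIiIiIiIiEREREREREREREREREREiIiIiIiIiIiIiIiIiIiIiIiIiERERERERERERERERESIiIiIiIiIiIiIiIiIiIiIiIiIiIRERERERERERERERIiIiIiIiIiIiIiIiIiIiIiIiIiIiEREREREREREREREiIiIiIiIiIiIiIiIiIiIiIiIiIiIhERERERERERERESIiIiIiIiIiIiIiIiIiIiIiIiIiIiERERERERERERERIiIiIiIiIiIiIiIiIiIiIiIiIiIiIREREREREREREREiIiIiIiIiIiIiIiIiIiIiIiIiIiIiERERERERERERESIiIiIiIiIiIiIiIiIiIiIiIiIiIiIRERERERERERERIiIiIiIiIiIiIiIiIiIiIiIiIiIiIiEREREREREREREiIiIiIiIiIiIiIiIiIiIiIiIiIiIiIRERERERERERESIiIiIiIiIiIiIiIiIiIiIiIiIiIiIhERERERERERERIiIiIiIiIiIiIiIiIiIiIiIiIiIiIiEREREREREREREiIiIiIiIiIiIiIiIiIiIiIiIiIiIiIRERERERERERESIiIiIiIiIiIiIiIiIiIiIiIiIiIiIhERERERERERERIiIiIiIiIiIiIiIiIiIiIiIiIiIiIiEREREREREREREiIiIiIiIiIiIiIiIiIiIiIiIiIiIiIRERERERERERESIiIiIiIiIiIiIiIiIiIiIiIiIiIiIhERERERERERERIiIiIiIiIiIiIiIiIiIiIiIiIiIiIhEREREREREREREiIiIiIiIiIiIiIiIiIiIiIiIiIiIiERERERERERERESIiIiIiIiIiIiIiIiIiIiIiIiIiIiIRERERERERERERIiIiIiIiIiIiIiIiIiIiIiIiIiIiIhEREREREREREREiIiIiIiIiIiIiIiIiIiIiIiIiIiIiERERERERERERESIiIiIiIiIiIiIiIiIiIiIiIiIiIiIhERERERERERERIiIiIiIiIiIiIiIiIiIiIiIiIiIiIiIhEREREREREREiIiIiIiIiIiIiIiIiIiIiIiIiIiIiIiIRERERERERESIiIiIiIiIiIiIiIiIiIiIiIiIiIiIiIhERERERERER"/>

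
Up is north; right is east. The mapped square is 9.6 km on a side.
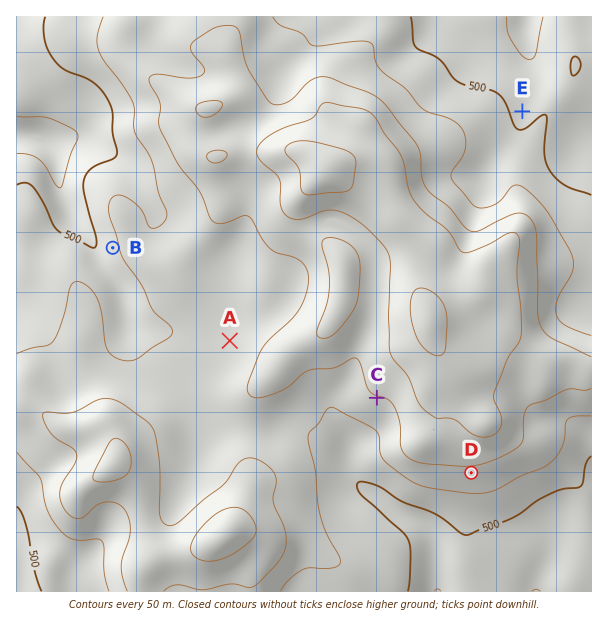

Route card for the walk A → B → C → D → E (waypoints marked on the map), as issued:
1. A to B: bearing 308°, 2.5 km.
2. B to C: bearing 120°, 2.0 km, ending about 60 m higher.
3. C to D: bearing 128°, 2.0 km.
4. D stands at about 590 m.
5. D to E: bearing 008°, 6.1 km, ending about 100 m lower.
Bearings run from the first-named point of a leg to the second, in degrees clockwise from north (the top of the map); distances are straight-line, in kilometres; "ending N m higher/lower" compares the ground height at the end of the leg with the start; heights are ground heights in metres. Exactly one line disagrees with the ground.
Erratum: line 2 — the distance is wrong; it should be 5.1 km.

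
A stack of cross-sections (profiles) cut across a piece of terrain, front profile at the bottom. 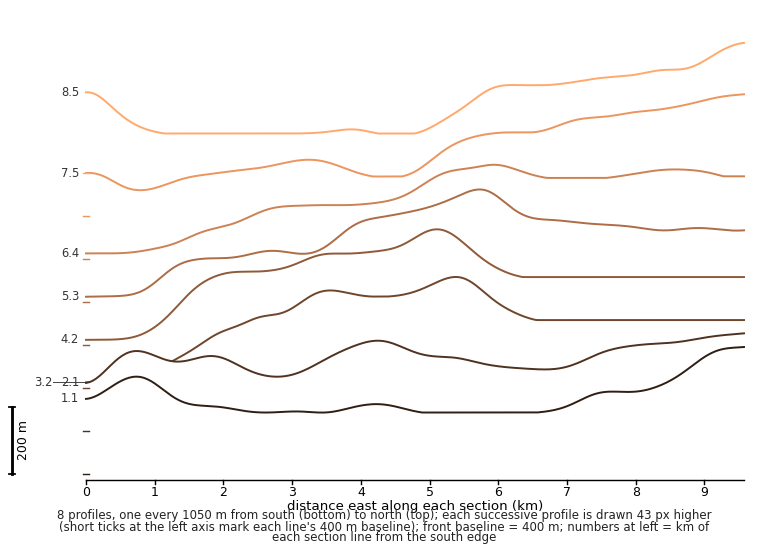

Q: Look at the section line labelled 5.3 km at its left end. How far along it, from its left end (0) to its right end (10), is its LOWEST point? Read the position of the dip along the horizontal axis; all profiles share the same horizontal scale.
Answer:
0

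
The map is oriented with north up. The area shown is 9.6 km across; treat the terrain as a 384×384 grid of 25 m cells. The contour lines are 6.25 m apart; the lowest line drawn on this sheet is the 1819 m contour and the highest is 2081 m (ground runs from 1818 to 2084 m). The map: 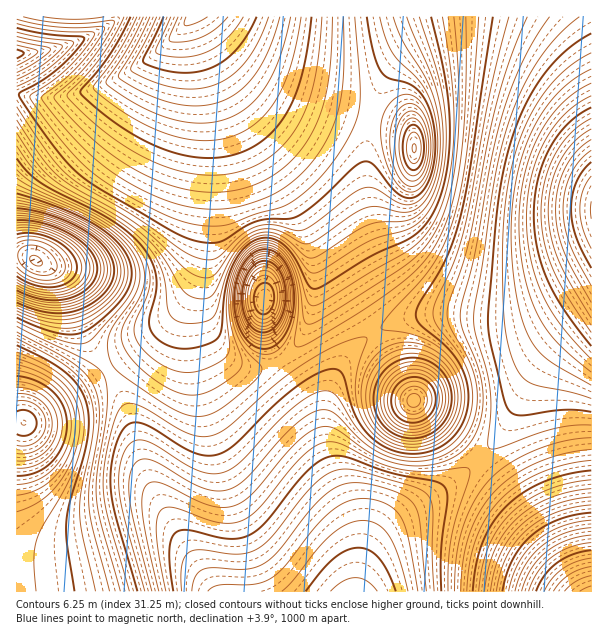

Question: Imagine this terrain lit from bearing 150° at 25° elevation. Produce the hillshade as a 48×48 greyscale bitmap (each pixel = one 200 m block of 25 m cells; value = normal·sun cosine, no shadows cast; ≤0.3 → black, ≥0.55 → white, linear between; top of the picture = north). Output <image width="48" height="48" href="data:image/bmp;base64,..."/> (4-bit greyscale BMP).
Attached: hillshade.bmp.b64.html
<image width="48" height="48" href="data:image/bmp;base64,Qk32BAAAAAAAAHYAAAAoAAAAMAAAADAAAAABAAQAAAAAAIAEAAATCwAAEwsAABAAAAAAAAAAAAAAABEREQAiIiIAMzMzAERERABVVVUAZmZmAHd3dwCIiIgAmZmZAKqqqgC7u7sAzMzMAN3d3QDu7u4A////AIiIiIiIiIiIiImZmIiIiHd3ZmVVVVVVVYiIiIiIiIiIiImZmYiIiHd3ZmVVVVVVVYiIiIiIiIiIiJmZmZiIiHd3ZmVVVVVVVYiIiIiIiIiIiJmZmZiIiHd3ZmVVVVVVVYiIiIiIiIiIiJmZmZmIiId3ZmVVVVVVVYiIiIiIiIiIiJmZmZmIiId3dmZVVVVVVYiIiIiIiIiIiJmZmZmIiIh3dmZVVVVVVZmZmYiIiIiIiJmZmZmYiIiId2ZlVVVVVZmZmZmIiIiIiJmZmZmZmZmIh3ZmVVVVVaqqqpmYiIiIiJmZmZmZmZmpmIdmZVVVVaqqqqmYiIiIiJmZmZmZmaq7uph2ZmVVVaq7uqmZiIiIiJmZmZmZmavMy6mHZmZmZpqqqqmZiIiIiJmZmZmImavN3bqYdmZmZomaqqmZiIiIiJmZmZmIiJrN7cuYd2ZmZneJmZmYiIiIiJmZmZiId3is3cuod3ZmZmZ3iJmIiIiIiJmZmZiHZlaJu7uYh3d2ZlVmeIiIiIiIiImZmZiHZURXiaqYh3d3ZlVWZ3iIiIiIiIiJmZiHZDM0Z4mYh3d3dlVWZ3eIiIiIiIiIiZiHZTIjVniIh3d3d1VWZnd4iIiIiIdmeJmIdUMzVniIh3d3d1VVZmd3eIiIiIUzWJmId2VFVneIiHd3d1VUVVZnd4iImYUhNomYh3ZmZ3iIiHd3d0MzM0RWZ3iImpYwFYmZiId3eIiIiId3dyIRESI0VniIm6hiFHmZmYiIiIiIiId3dyEQABEkVneInMuEJHmZmZmZmZiIiIh3dyIiERI0VneInO2mRXmZmZmZmZmIiIh3d0VURDNFVneInP/IZomZmZmZmZmYiIiHd3d3ZmZmZ3iInP/rh4mZmZmZmZmZiIiId5mZmIiIiIiIm+/8mImZmZmaqpmZmIiIiMy7uqqZiIiImc7sqZmZmZmaqpmZmYiIiN7dzLqpmIiIiavLmZmZmZmqqqmZmZiIiO7t3LqpmIiIiZmqmZmZmJmruqmZmZmZiM3Mu6qZiIiIiJmZmZmZiImru6qZmZmZmauqqZmIiIiIiImZmZmYiIisy6qZmZmZmZmZmIiIiIiIiImZmZmIiIicy6qZmZmZmYiIiIiIiIiIiImZmZiIiHeLy6qZmZmamoiIiIiIiIiIiIiZmYiIiHZ6y6qZmZmqqoiIiIiIiIiIiIiJmIiIh3VYq6qZmZmqqoiIiIiIiIiIiIiIiIiIh2VXmqmZmZmqqoiIiIiIiIiIiIiIiIiIh3VWiZmZmZmZmnd3iIiIiIiIiIiIiIiIh3ZWiZmZmZmZmWZWZ3iIiIiIiJmYiIiIh3ZmiZmZmZmZmURERVZ4iIiImZmZiIiIiHdniJmZmZmZmURERERWiIiJmZmZiIiIiHd3iImZmZmZmWZVRERFZ4iZmZmZmIiIiHd3iIiZmZmZmZmYdUREVniZmZmZmIiIiId3iIiIiJmZmbu7qXVEVWeZmZmZmYiIiIiIiIiIiIiIiLu7u6hUVVaJmZmZmYiIiIiIiIiIiIiIiA=="/>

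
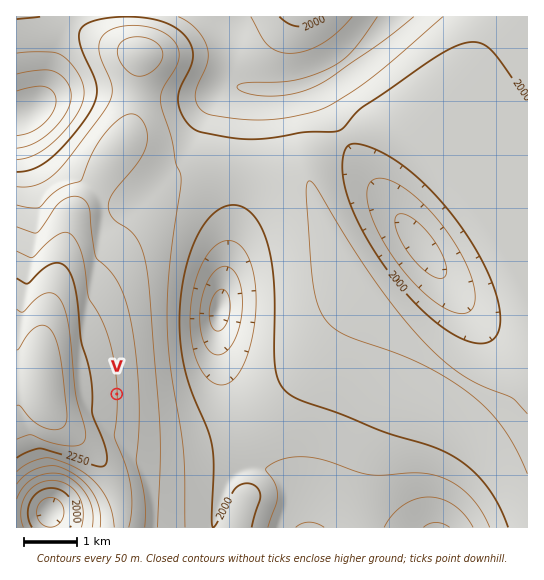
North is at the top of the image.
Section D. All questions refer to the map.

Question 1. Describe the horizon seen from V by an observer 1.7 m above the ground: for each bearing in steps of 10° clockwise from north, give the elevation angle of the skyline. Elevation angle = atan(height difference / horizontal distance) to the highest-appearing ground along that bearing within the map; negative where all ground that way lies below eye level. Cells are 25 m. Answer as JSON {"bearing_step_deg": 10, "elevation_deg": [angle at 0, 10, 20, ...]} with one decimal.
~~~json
{"bearing_step_deg": 10, "elevation_deg": [-0.7, -1.3, -1.9, -1.5, -1.6, -1.2, -1.2, -1.2, -1.2, -1.2, -1.1, -2.2, -3.4, -3.4, -3.2, -3.4, -2.5, -0.3, 1.1, 2.4, 3.7, 5.0, 6.1, 7.1, 7.9, 8.4, 8.7, 8.8, 8.5, 7.9, 7.0, 5.8, 4.4, 2.7, 1.5, 0.4]}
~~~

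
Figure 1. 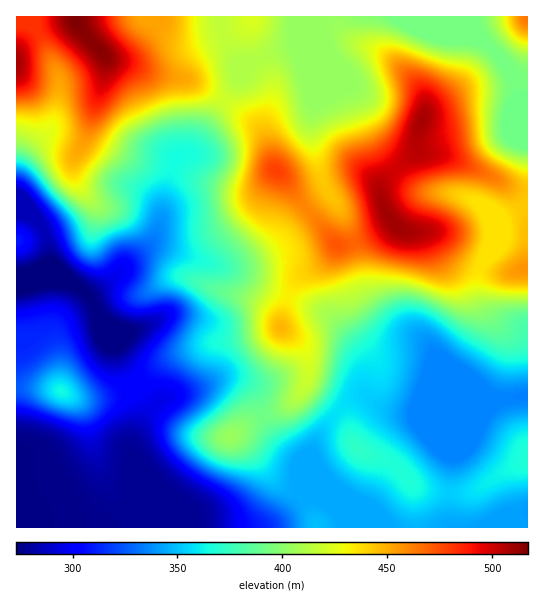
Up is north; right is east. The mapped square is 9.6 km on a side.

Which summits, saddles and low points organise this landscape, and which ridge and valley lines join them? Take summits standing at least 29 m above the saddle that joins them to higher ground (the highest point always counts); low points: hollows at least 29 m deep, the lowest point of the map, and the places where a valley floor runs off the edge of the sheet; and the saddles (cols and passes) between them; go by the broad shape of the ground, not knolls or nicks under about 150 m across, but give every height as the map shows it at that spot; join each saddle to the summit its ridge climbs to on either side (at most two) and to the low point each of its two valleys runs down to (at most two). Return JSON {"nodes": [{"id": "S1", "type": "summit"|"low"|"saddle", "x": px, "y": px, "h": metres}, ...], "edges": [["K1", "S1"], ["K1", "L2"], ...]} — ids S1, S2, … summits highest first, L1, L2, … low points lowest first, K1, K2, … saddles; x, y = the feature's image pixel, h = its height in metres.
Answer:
{"nodes": [
{"id": "S1", "type": "summit", "x": 75, "y": 19, "h": 517},
{"id": "S2", "type": "summit", "x": 395, "y": 223, "h": 510},
{"id": "S3", "type": "summit", "x": 527, "y": 18, "h": 464},
{"id": "S4", "type": "summit", "x": 62, "y": 391, "h": 364},
{"id": "L1", "type": "low", "x": 47, "y": 278, "h": 273},
{"id": "K1", "type": "saddle", "x": 225, "y": 101, "h": 419},
{"id": "K2", "type": "saddle", "x": 494, "y": 54, "h": 393},
{"id": "K3", "type": "saddle", "x": 134, "y": 386, "h": 302}],
"edges": [["K1", "S1"], ["K1", "S2"], ["K1", "L1"], ["K2", "S2"], ["K2", "S3"], ["K2", "L1"], ["K3", "S2"], ["K3", "S4"], ["K3", "L1"]]}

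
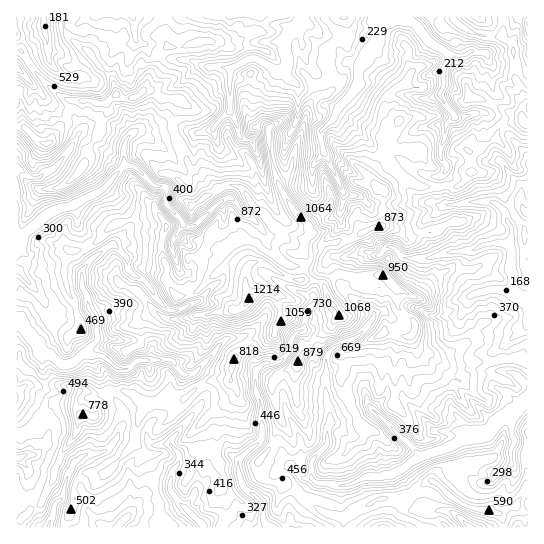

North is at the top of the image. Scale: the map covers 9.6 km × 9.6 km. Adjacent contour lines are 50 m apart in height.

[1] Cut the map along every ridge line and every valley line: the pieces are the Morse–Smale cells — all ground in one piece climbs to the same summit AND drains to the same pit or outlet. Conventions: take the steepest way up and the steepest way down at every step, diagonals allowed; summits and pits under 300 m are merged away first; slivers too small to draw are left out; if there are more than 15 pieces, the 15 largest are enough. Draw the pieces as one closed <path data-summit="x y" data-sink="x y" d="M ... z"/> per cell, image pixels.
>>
<path data-summit="250 298" data-sink="527 401" d="M151 91l-8 0-5 5-8 3-7 0-8-4-12 9-10-3-22 0-6 21-5 4-13 18-9-3-15-14-7 0 0 400 511 1 1-403-5-4-6 0-14 4-6 6-3 9-24 12 2 19-13 14-38 2-12-6-15 3-10 6 1 4-2 16 4 9-6 8-10 1-18 11-10 0-8 4-14 2-6-2-5-8-5 5-6-1-26-14-21-20-5-11-8-7-13-2-20 11-19-35 0-4-14-27 6-31-20-2z"/><path data-summit="250 298" data-sink="378 21" d="M527 16l-510 0-1 110 7 1 15 14 9 3 13-18 5-4 6-20 3-2 29 4 12-9 8 4 7 0 8-3 5-5 8 0 8 6 19 2 1 6-6 17 0 8 14 27 0 4 19 35 20-11 13 2 8 7 5 11 21 20 26 14 6 1 5-5 5 8 6 2 14-2 8-4 10 0 18-11 10-1 4-5 2-5-4-7 0-8 2-8-1-4 5-3 13-6 7 0 12 6 36 0 15-16-2-19 24-12 3-9 6-6 14-4 11 2z"/><path data-summit="250 298" data-sink="378 21" d="M262 263l-9 0-5 3-3 5 2 20 3 6 13-8 12 4 7 27 12-1 27 2 13-1 5-3-2-7-9-12-5-14-10-4-18 0-9-3z"/>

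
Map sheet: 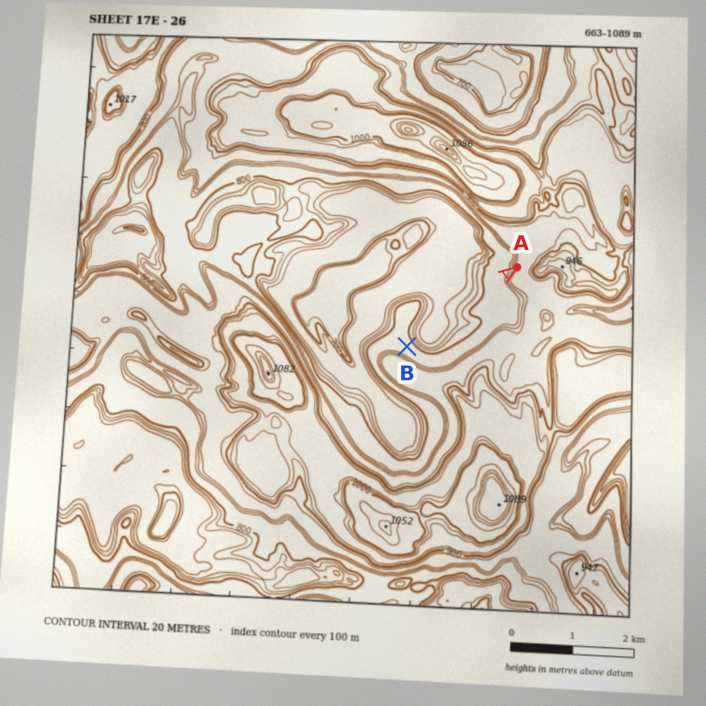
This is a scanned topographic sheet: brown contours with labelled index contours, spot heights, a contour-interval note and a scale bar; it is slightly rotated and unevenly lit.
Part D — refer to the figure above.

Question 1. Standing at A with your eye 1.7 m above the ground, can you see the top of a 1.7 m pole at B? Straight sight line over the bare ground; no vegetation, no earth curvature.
yes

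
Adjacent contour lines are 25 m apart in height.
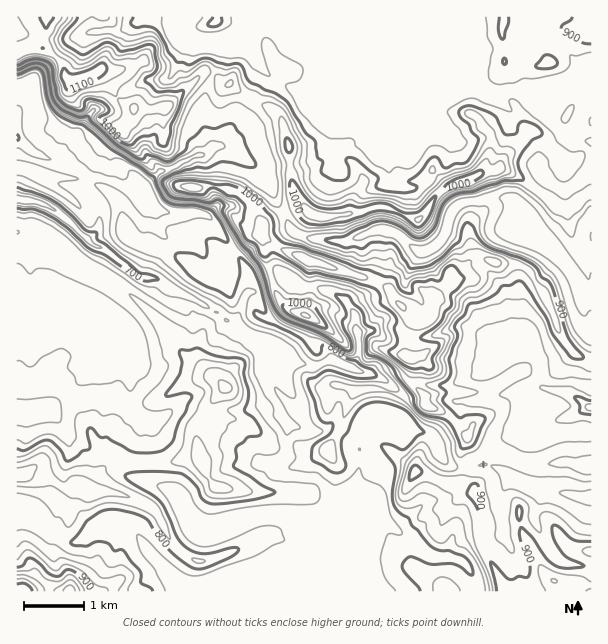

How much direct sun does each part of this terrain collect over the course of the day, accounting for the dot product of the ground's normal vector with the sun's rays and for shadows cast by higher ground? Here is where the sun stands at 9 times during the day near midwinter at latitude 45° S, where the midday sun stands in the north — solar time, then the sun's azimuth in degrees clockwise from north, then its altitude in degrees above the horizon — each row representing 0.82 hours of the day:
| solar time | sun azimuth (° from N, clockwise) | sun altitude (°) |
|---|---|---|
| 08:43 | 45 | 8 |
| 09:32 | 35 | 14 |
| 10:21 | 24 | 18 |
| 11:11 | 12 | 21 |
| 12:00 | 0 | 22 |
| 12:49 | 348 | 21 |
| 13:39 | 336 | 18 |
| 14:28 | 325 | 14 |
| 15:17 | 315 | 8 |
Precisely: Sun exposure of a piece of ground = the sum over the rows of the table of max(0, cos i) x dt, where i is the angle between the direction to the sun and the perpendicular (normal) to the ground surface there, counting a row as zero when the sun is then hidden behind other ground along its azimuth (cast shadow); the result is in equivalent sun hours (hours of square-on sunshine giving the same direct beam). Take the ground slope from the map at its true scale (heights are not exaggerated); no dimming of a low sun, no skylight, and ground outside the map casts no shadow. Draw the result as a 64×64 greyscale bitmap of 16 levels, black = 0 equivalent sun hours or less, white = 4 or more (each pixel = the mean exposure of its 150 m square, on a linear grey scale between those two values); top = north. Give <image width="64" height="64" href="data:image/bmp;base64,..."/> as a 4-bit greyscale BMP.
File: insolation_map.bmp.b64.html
<image width="64" height="64" href="data:image/bmp;base64,Qk12CAAAAAAAAHYAAAAoAAAAQAAAAEAAAAABAAQAAAAAAAAIAAATCwAAEwsAABAAAAAAAAAAAAAAABEREQAiIiIAMzMzAERERABVVVUAZmZmAHd3dwCIiIgAmZmZAKqqqgC7u7sAzMzMAN3d3QDu7u4A////ALupvLqqhmmpiHd3iIiIiIiIiIiIdmZniIiHZ4iIZnd3/rzd26u5d4iHZVZ3iIiIiIiIeIh2ZniZmYZYmJd5qqrrvM3sqbu6mHZTIkVnd4iIiHd3d3d3iaqodVmZl5zLuavMrdypmqmYZUaHQ0Vmd3d3d3iHeIiaqYdUeZl3qoZUrMqsu6mZmIZUnN3KdmZmZneIiIiIiZdUVEWJl2ioZnerqZiJqpmYdli6mau5h3d3eIiIiIiZdURlV4mGepd5zaqYdleZmYdlapiIiJmYiIh3iIiIiYdVZmd3eIeah5u7mYh2Zmd3ZmWJiHd4iJmIiIiIiIiIZlaHZneId5l5uqqYh3dlRVVDNamHZmZ3eIiIdniIh3ZVhmZWZ4iHeJu6mXd2ZmQzMiNqqHdUMzRFVmVnd3d3djNYiGVoiImZu6qqZlZmZURFetyod1MRIjRFVWeGd3dnU0RmdmeInMqqqYgjRmd3mavMuYdlVneJmqqqmXZndneVRFVomIibqHdlQzRniauqqphlVURHu7uqu6qXVVZ2d6hEerrMiIdlRERDuXibu6l2VUQzNFeKu6qXVEREVnd3ionNyqqYZVVVRFXcqJq6qYiIiIdmeHd3d2iYdEaIh3Z7u7llZnZXiZiImc7LqqqZmaqqqpiZmIdlVneHaIiId6zah2Q1aKqqqqqqvN26mImZmZqZiJh3ZmZ4irzJd3eKmsqGZTV4mZmaqqqqvLmHiYmZmZiIiHZ2aJmqqrlWeJh3hkRHhWeIiImZmZiamHiZmZmZmZmHd2eKqYdkSGZ3d2ZBAlqWVnd3iJmZiIiIiqmZmHaJqpd4mqqYZ3ZGZWZ2ZBACisuHd3d3eL13d3iaqZmXZVaJl2VXiIeIdmZkREMhNIu6u7mHd3d3iGZ3eJmZiImYZWiYQ0Z5h4dmdmQhETRoh1VXiZiIiZpid3d4iImIiaqYZVZ2eIh4dld1aYZnUny5mqmGZ4iHZEWIiIiIiIiImZmHZoqYh3d3m7zdy4QkUhNomZmFVVRERIiIiIiIiIiImIiau4Z2Znmry5YyIjERNnd3iJmHd2VUiIiIiIiIiIdniazcuGdmZTIxABAAEkWZh3d4iIh3ZDaIiIiIiIiId3eKvLvLh2UyEAACURWKmERnd3eIiHZWnIiIiIiIiId3eJqqmZh2UyEAAEd5zKmstkZ3d4iHdVnLmYiIiIiIh3Z4mpiZl0MhEAAFyI2Wd1aLl3d3d3dkaql4iIiId3d3ZoqpmImEIREAAXuFM2iFVCNmZmd3dmWKmHd3d3d3d3ZoqpmqlUVVMAJauFVlNlaIZTNWZmZlRqmId3d3d3d2ZoupmadDR3Y0reuHgzQzWIh1NUNFVVRIqYh3d4d3d2Zpu6qoQjRGhUru3MlEV3atp3d0IjVWVWmoiHd3d3d2ZpzKqEEjRlRVe6qnMQATWMx5qEMjRVVVmpiHd3d3d2Z6zblSI1d2VESIZBAAACacq+7ZdlZkRVfLqId3d3dlebzGMiNWeHZUNHUxAAJa3MzM/+qpqVJEWcyYd3d3dmi7yUMzRXiHdlISMgE2vv/9yrvv/9uGV4nfyodnd3ZmnO1yIjRniId2MTMya////cy7qpm97Lvv//yodnhmZnnOpCM1eJmYd2UgJWv//9urq6uUElnLvf/rqId2eHZ4rNdGVXiZhmd3YyRmq7lBERJHhzEBNoirqYd3d2Z4mZvOcjaIiYd3ZUQxOIiHYgAAAAAAABE1eKh3d3d1VnfLzdYlZomYh2QgAAKYiqhTNFQxAAAVlEVpqGZ3d1RFVv/qMUd2eJh2MQAAGKib2Wau/ty2Nr76QhWZd3d1RGdEdSAUeHZoiHUQAAAAFs24ad7u7e///d1xABJVVUNIqoQAEmh2Voh2ZCESMiWd65hqy6vMm+7KrdQAAAARFKqIqSNXdlZmVDITnO/97/25d5qpmaqHeHd4vZUgAABZl2aJVniZh1QyEAKf///typd3mYiZiKupq7h9//hTN5h3dmiZqpdlRDEAEQKN3KqZh3d5mHh5uqmZm6rN7KqYd3d3d5l1VWVDEAEgARSJqpd2ZVZ4mKupiIiKuZqsrKZWd4mYlkVEVDEAAhM2ZTV3d3dniIiYiYiIiImpiJq6uVVnmrplVUIhEAEyJWZmZUZ3d3i7upmZiIiIiJiHVomqhGiXdWdlMgAAOGREZmZmZnd3eKqpiIiIh3d3d3ZmmZmKuWZ2d2UgACi6dVREVmZmd2Vpu5mIiIh3h3d3ZDipmruYd3hVUxABJ3d3dmRWZlVmVoy5iIiIiId4iIiazcuYmYiIeTISETQBR7usylRmVEV63aiHeIiId3iJmZvKmImIiIiIMQFTIRJXrLz+hFZTSc3bl3eIiId3iJiIiJiHiHd3iIgQAUZSI1VXqs3ZRoiLuphmeIiIiImZiIiIh3dmdmd4iAAAedyFVVQjWd2XvbmYdmd4iIiZmYiIiIiIh2ZURFeIAABaz+url0eJve3u6ph4mZmYiIiIiIiIiIiHd3hlZ3cwAZ7d7s7sqbu73su6h4mqmIiIiIiIiIh3iIiIiZqXVZh4vMve7P/qqpmZmIiHiZiIiIiIiIh3d3iId4iImYZUuYdnib7t3v64d2ZneImpiIiIiIiIiHd3eHd3d3iHZWZmdkNFZmes3Yd3UyVompiIiIiIiIiHd3iHd4d3d3d3iGd3VEVUV3iIiIiZd4iIiIiIiIiIiIiIiIh3eId3eJmI"/>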